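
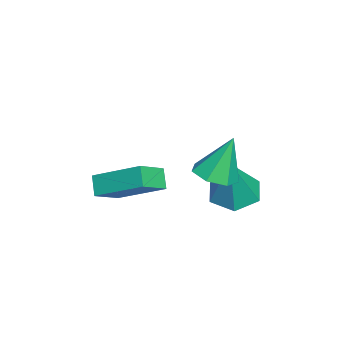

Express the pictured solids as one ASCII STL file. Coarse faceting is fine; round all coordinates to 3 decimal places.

solid 
facet normal -0.642 -0.214 0.736
outer loop
vertex -1.06 -4.812 -2.237
vertex -0.551 -3.13 -1.304
vertex -1.949 -4.21 -2.838
endloop
endfacet
facet normal -0.255 -0.845 -0.469
outer loop
vertex -1.409 -4.03 -3.456
vertex -1.06 -4.812 -2.237
vertex -1.949 -4.21 -2.838
endloop
endfacet
facet normal -0.643 -0.213 0.736
outer loop
vertex -1.949 -4.21 -2.838
vertex -0.551 -3.13 -1.304
vertex -1.439 -2.527 -1.905
endloop
endfacet
facet normal -0.722 0.490 -0.488
outer loop
vertex -1.439 -2.527 -1.905
vertex -1.409 -4.03 -3.456
vertex -1.949 -4.21 -2.838
endloop
endfacet
facet normal 0.722 -0.490 0.489
outer loop
vertex -1.06 -4.812 -2.237
vertex -0.011 -2.95 -1.922
vertex -0.551 -3.13 -1.304
endloop
endfacet
facet normal -0.257 -0.845 -0.469
outer loop
vertex -0.521 -4.633 -2.855
vertex -1.06 -4.812 -2.237
vertex -1.409 -4.03 -3.456
endloop
endfacet
facet normal 0.722 -0.490 0.488
outer loop
vertex -0.521 -4.633 -2.855
vertex -0.011 -2.95 -1.922
vertex -1.06 -4.812 -2.237
endloop
endfacet
facet normal 0.256 0.845 0.470
outer loop
vertex -0.551 -3.13 -1.304
vertex -0.011 -2.95 -1.922
vertex -1.439 -2.527 -1.905
endloop
endfacet
facet normal -0.722 0.489 -0.488
outer loop
vertex -0.9 -2.348 -2.523
vertex -1.409 -4.03 -3.456
vertex -1.439 -2.527 -1.905
endloop
endfacet
facet normal 0.256 0.846 0.468
outer loop
vertex -1.439 -2.527 -1.905
vertex -0.011 -2.95 -1.922
vertex -0.9 -2.348 -2.523
endloop
endfacet
facet normal 0.643 0.214 -0.736
outer loop
vertex -0.9 -2.348 -2.523
vertex -0.521 -4.633 -2.855
vertex -1.409 -4.03 -3.456
endloop
endfacet
facet normal 0.642 0.213 -0.736
outer loop
vertex -0.011 -2.95 -1.922
vertex -0.521 -4.633 -2.855
vertex -0.9 -2.348 -2.523
endloop
endfacet
facet normal -0.417 0.026 -0.909
outer loop
vertex -3.008 -0.383 -4.769
vertex -3.885 -0.494 -4.37
vertex -3.525 0.396 -4.51
endloop
endfacet
facet normal 0.839 0.543 0.041
outer loop
vertex -3.008 -0.383 -4.769
vertex -3.525 0.396 -4.51
vertex -3.015 -0.546 -2.47
endloop
endfacet
facet normal -0.417 0.026 -0.909
outer loop
vertex -3.525 0.396 -4.51
vertex -3.885 -0.494 -4.37
vertex -4.402 0.286 -4.111
endloop
endfacet
facet normal 0.069 0.912 0.404
outer loop
vertex -3.525 0.396 -4.51
vertex -4.402 0.286 -4.111
vertex -3.015 -0.546 -2.47
endloop
endfacet
facet normal -0.416 0.026 -0.909
outer loop
vertex -4.402 0.286 -4.111
vertex -3.885 -0.494 -4.37
vertex -4.763 -0.604 -3.971
endloop
endfacet
facet normal -0.615 0.360 0.702
outer loop
vertex -4.402 0.286 -4.111
vertex -4.763 -0.604 -3.971
vertex -3.015 -0.546 -2.47
endloop
endfacet
facet normal -0.416 0.025 -0.909
outer loop
vertex -4.763 -0.604 -3.971
vertex -3.885 -0.494 -4.37
vertex -4.246 -1.383 -4.229
endloop
endfacet
facet normal -0.528 -0.562 0.637
outer loop
vertex -4.763 -0.604 -3.971
vertex -4.246 -1.383 -4.229
vertex -3.015 -0.546 -2.47
endloop
endfacet
facet normal -0.417 0.025 -0.909
outer loop
vertex -4.246 -1.383 -4.229
vertex -3.885 -0.494 -4.37
vertex -3.369 -1.273 -4.628
endloop
endfacet
facet normal 0.241 -0.931 0.274
outer loop
vertex -4.246 -1.383 -4.229
vertex -3.369 -1.273 -4.628
vertex -3.015 -0.546 -2.47
endloop
endfacet
facet normal -0.417 0.025 -0.909
outer loop
vertex -3.369 -1.273 -4.628
vertex -3.885 -0.494 -4.37
vertex -3.008 -0.383 -4.769
endloop
endfacet
facet normal 0.925 -0.379 -0.024
outer loop
vertex -3.369 -1.273 -4.628
vertex -3.008 -0.383 -4.769
vertex -3.015 -0.546 -2.47
endloop
endfacet
facet normal 0.123 -0.323 -0.939
outer loop
vertex 0.721 -0.829 -0.99
vertex -0.056 -0.665 -1.148
vertex 0.589 -0.181 -1.23
endloop
endfacet
facet normal 0.847 0.327 0.418
outer loop
vertex 0.721 -0.829 -0.99
vertex 0.589 -0.181 -1.23
vertex -0.264 -0.115 0.448
endloop
endfacet
facet normal 0.123 -0.322 -0.939
outer loop
vertex 0.589 -0.181 -1.23
vertex -0.056 -0.665 -1.148
vertex -0.029 0.102 -1.408
endloop
endfacet
facet normal 0.374 0.914 0.154
outer loop
vertex 0.589 -0.181 -1.23
vertex -0.029 0.102 -1.408
vertex -0.264 -0.115 0.448
endloop
endfacet
facet normal 0.122 -0.322 -0.939
outer loop
vertex -0.029 0.102 -1.408
vertex -0.056 -0.665 -1.148
vertex -0.668 -0.192 -1.39
endloop
endfacet
facet normal -0.416 0.908 0.053
outer loop
vertex -0.029 0.102 -1.408
vertex -0.668 -0.192 -1.39
vertex -0.264 -0.115 0.448
endloop
endfacet
facet normal 0.122 -0.322 -0.939
outer loop
vertex -0.668 -0.192 -1.39
vertex -0.056 -0.665 -1.148
vertex -0.845 -0.842 -1.19
endloop
endfacet
facet normal -0.930 0.312 0.191
outer loop
vertex -0.668 -0.192 -1.39
vertex -0.845 -0.842 -1.19
vertex -0.264 -0.115 0.448
endloop
endfacet
facet normal 0.122 -0.323 -0.938
outer loop
vertex -0.845 -0.842 -1.19
vertex -0.056 -0.665 -1.148
vertex -0.429 -1.358 -0.958
endloop
endfacet
facet normal -0.780 -0.421 0.463
outer loop
vertex -0.845 -0.842 -1.19
vertex -0.429 -1.358 -0.958
vertex -0.264 -0.115 0.448
endloop
endfacet
facet normal 0.123 -0.323 -0.938
outer loop
vertex -0.429 -1.358 -0.958
vertex -0.056 -0.665 -1.148
vertex 0.268 -1.352 -0.869
endloop
endfacet
facet normal -0.079 -0.742 0.665
outer loop
vertex -0.429 -1.358 -0.958
vertex 0.268 -1.352 -0.869
vertex -0.264 -0.115 0.448
endloop
endfacet
facet normal 0.123 -0.323 -0.938
outer loop
vertex 0.268 -1.352 -0.869
vertex -0.056 -0.665 -1.148
vertex 0.721 -0.829 -0.99
endloop
endfacet
facet normal 0.645 -0.409 0.645
outer loop
vertex 0.268 -1.352 -0.869
vertex 0.721 -0.829 -0.99
vertex -0.264 -0.115 0.448
endloop
endfacet

endsolid


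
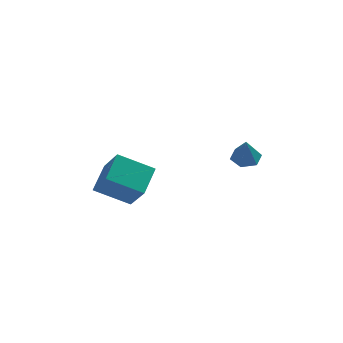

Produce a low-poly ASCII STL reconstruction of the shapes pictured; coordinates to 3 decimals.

solid 
facet normal -0.318 0.549 -0.773
outer loop
vertex -5.275 0.852 0.031
vertex -4.705 2.268 0.802
vertex -3.446 0.617 -0.887
endloop
endfacet
facet normal -0.333 -0.828 -0.451
outer loop
vertex -2.795 -0.508 0.698
vertex -5.275 0.852 0.031
vertex -3.446 0.617 -0.887
endloop
endfacet
facet normal -0.318 0.549 -0.773
outer loop
vertex -3.446 0.617 -0.887
vertex -4.705 2.268 0.802
vertex -2.876 2.033 -0.116
endloop
endfacet
facet normal 0.888 -0.115 -0.446
outer loop
vertex -2.876 2.033 -0.116
vertex -2.795 -0.508 0.698
vertex -3.446 0.617 -0.887
endloop
endfacet
facet normal -0.888 0.115 0.446
outer loop
vertex -5.275 0.852 0.031
vertex -4.054 1.143 2.387
vertex -4.705 2.268 0.802
endloop
endfacet
facet normal -0.333 -0.828 -0.451
outer loop
vertex -4.624 -0.273 1.616
vertex -5.275 0.852 0.031
vertex -2.795 -0.508 0.698
endloop
endfacet
facet normal -0.888 0.115 0.446
outer loop
vertex -4.624 -0.273 1.616
vertex -4.054 1.143 2.387
vertex -5.275 0.852 0.031
endloop
endfacet
facet normal 0.333 0.828 0.451
outer loop
vertex -4.705 2.268 0.802
vertex -4.054 1.143 2.387
vertex -2.876 2.033 -0.116
endloop
endfacet
facet normal 0.888 -0.115 -0.446
outer loop
vertex -2.225 0.908 1.469
vertex -2.795 -0.508 0.698
vertex -2.876 2.033 -0.116
endloop
endfacet
facet normal 0.333 0.828 0.451
outer loop
vertex -2.876 2.033 -0.116
vertex -4.054 1.143 2.387
vertex -2.225 0.908 1.469
endloop
endfacet
facet normal 0.318 -0.549 0.773
outer loop
vertex -2.225 0.908 1.469
vertex -4.624 -0.273 1.616
vertex -2.795 -0.508 0.698
endloop
endfacet
facet normal 0.318 -0.549 0.773
outer loop
vertex -4.054 1.143 2.387
vertex -4.624 -0.273 1.616
vertex -2.225 0.908 1.469
endloop
endfacet
facet normal 0.030 0.324 -0.946
outer loop
vertex 2.497 -1.061 2.957
vertex 2.022 -0.483 3.14
vertex 2.784 -0.387 3.197
endloop
endfacet
facet normal 0.831 -0.463 0.307
outer loop
vertex 2.497 -1.061 2.957
vertex 2.784 -0.387 3.197
vertex 1.978 -0.957 4.52
endloop
endfacet
facet normal 0.030 0.324 -0.945
outer loop
vertex 2.784 -0.387 3.197
vertex 2.022 -0.483 3.14
vertex 2.308 0.19 3.38
endloop
endfacet
facet normal 0.702 0.390 0.596
outer loop
vertex 2.784 -0.387 3.197
vertex 2.308 0.19 3.38
vertex 1.978 -0.957 4.52
endloop
endfacet
facet normal 0.030 0.324 -0.945
outer loop
vertex 2.308 0.19 3.38
vertex 2.022 -0.483 3.14
vertex 1.546 0.094 3.323
endloop
endfacet
facet normal -0.141 0.718 0.681
outer loop
vertex 2.308 0.19 3.38
vertex 1.546 0.094 3.323
vertex 1.978 -0.957 4.52
endloop
endfacet
facet normal 0.030 0.324 -0.945
outer loop
vertex 1.546 0.094 3.323
vertex 2.022 -0.483 3.14
vertex 1.26 -0.579 3.083
endloop
endfacet
facet normal -0.856 0.193 0.479
outer loop
vertex 1.546 0.094 3.323
vertex 1.26 -0.579 3.083
vertex 1.978 -0.957 4.52
endloop
endfacet
facet normal 0.030 0.324 -0.946
outer loop
vertex 1.26 -0.579 3.083
vertex 2.022 -0.483 3.14
vertex 1.735 -1.157 2.9
endloop
endfacet
facet normal -0.728 -0.659 0.191
outer loop
vertex 1.26 -0.579 3.083
vertex 1.735 -1.157 2.9
vertex 1.978 -0.957 4.52
endloop
endfacet
facet normal 0.030 0.324 -0.946
outer loop
vertex 1.735 -1.157 2.9
vertex 2.022 -0.483 3.14
vertex 2.497 -1.061 2.957
endloop
endfacet
facet normal 0.117 -0.988 0.104
outer loop
vertex 1.735 -1.157 2.9
vertex 2.497 -1.061 2.957
vertex 1.978 -0.957 4.52
endloop
endfacet

endsolid


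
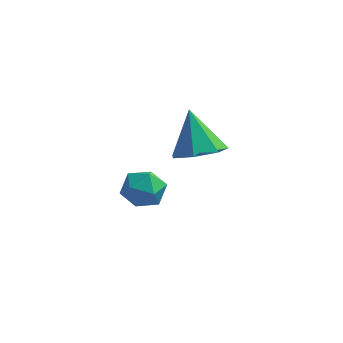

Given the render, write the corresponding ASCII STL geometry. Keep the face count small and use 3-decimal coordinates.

solid 
facet normal -0.120 0.972 -0.204
outer loop
vertex -1.906 -2.702 0.927
vertex -2.619 -2.753 1.103
vertex -2.123 -2.583 1.62
endloop
endfacet
facet normal 0.544 0.839 0.026
outer loop
vertex -1.906 -2.702 0.927
vertex -2.123 -2.583 1.62
vertex -1.514 -2.974 1.487
endloop
endfacet
facet normal 0.838 0.358 -0.412
outer loop
vertex -1.906 -2.702 0.927
vertex -1.514 -2.974 1.487
vertex -1.633 -3.385 0.888
endloop
endfacet
facet normal 0.356 0.195 -0.914
outer loop
vertex -1.906 -2.702 0.927
vertex -1.633 -3.385 0.888
vertex -2.316 -3.248 0.651
endloop
endfacet
facet normal -0.235 0.573 -0.785
outer loop
vertex -1.906 -2.702 0.927
vertex -2.316 -3.248 0.651
vertex -2.619 -2.753 1.103
endloop
endfacet
facet normal 0.497 0.545 0.675
outer loop
vertex -1.514 -2.974 1.487
vertex -2.123 -2.583 1.62
vertex -1.984 -3.192 2.009
endloop
endfacet
facet normal -0.575 0.760 0.302
outer loop
vertex -2.123 -2.583 1.62
vertex -2.619 -2.753 1.103
vertex -2.667 -3.055 1.772
endloop
endfacet
facet normal -0.762 0.116 -0.637
outer loop
vertex -2.619 -2.753 1.103
vertex -2.316 -3.248 0.651
vertex -2.786 -3.466 1.173
endloop
endfacet
facet normal 0.194 -0.496 -0.846
outer loop
vertex -2.316 -3.248 0.651
vertex -1.633 -3.385 0.888
vertex -2.177 -3.857 1.04
endloop
endfacet
facet normal 0.972 -0.231 -0.035
outer loop
vertex -1.633 -3.385 0.888
vertex -1.514 -2.974 1.487
vertex -1.681 -3.687 1.557
endloop
endfacet
facet normal -0.356 -0.195 0.914
outer loop
vertex -2.394 -3.738 1.733
vertex -1.984 -3.192 2.009
vertex -2.667 -3.055 1.772
endloop
endfacet
facet normal -0.838 -0.358 0.412
outer loop
vertex -2.394 -3.738 1.733
vertex -2.667 -3.055 1.772
vertex -2.786 -3.466 1.173
endloop
endfacet
facet normal -0.544 -0.839 -0.026
outer loop
vertex -2.394 -3.738 1.733
vertex -2.786 -3.466 1.173
vertex -2.177 -3.857 1.04
endloop
endfacet
facet normal 0.120 -0.972 0.204
outer loop
vertex -2.394 -3.738 1.733
vertex -2.177 -3.857 1.04
vertex -1.681 -3.687 1.557
endloop
endfacet
facet normal 0.235 -0.573 0.785
outer loop
vertex -2.394 -3.738 1.733
vertex -1.681 -3.687 1.557
vertex -1.984 -3.192 2.009
endloop
endfacet
facet normal -0.194 0.496 0.846
outer loop
vertex -2.667 -3.055 1.772
vertex -1.984 -3.192 2.009
vertex -2.123 -2.583 1.62
endloop
endfacet
facet normal -0.972 0.231 0.035
outer loop
vertex -2.786 -3.466 1.173
vertex -2.667 -3.055 1.772
vertex -2.619 -2.753 1.103
endloop
endfacet
facet normal -0.497 -0.545 -0.675
outer loop
vertex -2.177 -3.857 1.04
vertex -2.786 -3.466 1.173
vertex -2.316 -3.248 0.651
endloop
endfacet
facet normal 0.575 -0.760 -0.302
outer loop
vertex -1.681 -3.687 1.557
vertex -2.177 -3.857 1.04
vertex -1.633 -3.385 0.888
endloop
endfacet
facet normal 0.762 -0.116 0.637
outer loop
vertex -1.984 -3.192 2.009
vertex -1.681 -3.687 1.557
vertex -1.514 -2.974 1.487
endloop
endfacet
facet normal 0.318 -0.402 -0.859
outer loop
vertex -0.683 0.646 0.669
vertex -1.508 0.288 0.531
vertex -1.19 1.1 0.269
endloop
endfacet
facet normal 0.484 0.817 0.314
outer loop
vertex -0.683 0.646 0.669
vertex -1.19 1.1 0.269
vertex -2.032 0.952 1.949
endloop
endfacet
facet normal 0.317 -0.401 -0.859
outer loop
vertex -1.19 1.1 0.269
vertex -1.508 0.288 0.531
vertex -1.937 0.942 0.067
endloop
endfacet
facet normal -0.203 0.979 -0.015
outer loop
vertex -1.19 1.1 0.269
vertex -1.937 0.942 0.067
vertex -2.032 0.952 1.949
endloop
endfacet
facet normal 0.317 -0.402 -0.859
outer loop
vertex -1.937 0.942 0.067
vertex -1.508 0.288 0.531
vertex -2.361 0.293 0.214
endloop
endfacet
facet normal -0.841 0.539 -0.045
outer loop
vertex -1.937 0.942 0.067
vertex -2.361 0.293 0.214
vertex -2.032 0.952 1.949
endloop
endfacet
facet normal 0.317 -0.403 -0.859
outer loop
vertex -2.361 0.293 0.214
vertex -1.508 0.288 0.531
vertex -2.142 -0.36 0.601
endloop
endfacet
facet normal -0.953 -0.174 0.247
outer loop
vertex -2.361 0.293 0.214
vertex -2.142 -0.36 0.601
vertex -2.032 0.952 1.949
endloop
endfacet
facet normal 0.317 -0.403 -0.859
outer loop
vertex -2.142 -0.36 0.601
vertex -1.508 0.288 0.531
vertex -1.446 -0.525 0.935
endloop
endfacet
facet normal -0.454 -0.620 0.640
outer loop
vertex -2.142 -0.36 0.601
vertex -1.446 -0.525 0.935
vertex -2.032 0.952 1.949
endloop
endfacet
facet normal 0.319 -0.402 -0.858
outer loop
vertex -1.446 -0.525 0.935
vertex -1.508 0.288 0.531
vertex -0.797 -0.077 0.966
endloop
endfacet
facet normal 0.281 -0.465 0.840
outer loop
vertex -1.446 -0.525 0.935
vertex -0.797 -0.077 0.966
vertex -2.032 0.952 1.949
endloop
endfacet
facet normal 0.318 -0.403 -0.858
outer loop
vertex -0.797 -0.077 0.966
vertex -1.508 0.288 0.531
vertex -0.683 0.646 0.669
endloop
endfacet
facet normal 0.698 0.175 0.694
outer loop
vertex -0.797 -0.077 0.966
vertex -0.683 0.646 0.669
vertex -2.032 0.952 1.949
endloop
endfacet

endsolid


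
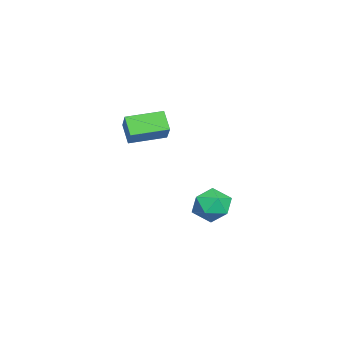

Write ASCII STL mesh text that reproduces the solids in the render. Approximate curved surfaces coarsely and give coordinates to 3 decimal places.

solid 
facet normal -0.817 -0.284 0.502
outer loop
vertex -2.914 0.53 -3.535
vertex -2.403 -0.609 -3.348
vertex -2.209 0.315 -2.51
endloop
endfacet
facet normal -0.706 0.417 0.573
outer loop
vertex -2.914 0.53 -3.535
vertex -2.209 0.315 -2.51
vertex -2.086 1.398 -3.146
endloop
endfacet
facet normal -0.703 0.707 -0.080
outer loop
vertex -2.914 0.53 -3.535
vertex -2.086 1.398 -3.146
vertex -2.202 1.143 -4.377
endloop
endfacet
facet normal -0.812 0.184 -0.553
outer loop
vertex -2.914 0.53 -3.535
vertex -2.202 1.143 -4.377
vertex -2.398 -0.097 -4.501
endloop
endfacet
facet normal -0.883 -0.428 -0.194
outer loop
vertex -2.914 0.53 -3.535
vertex -2.398 -0.097 -4.501
vertex -2.403 -0.609 -3.348
endloop
endfacet
facet normal -0.058 0.510 0.858
outer loop
vertex -2.086 1.398 -3.146
vertex -2.209 0.315 -2.51
vertex -1.062 0.797 -2.719
endloop
endfacet
facet normal -0.237 -0.625 0.744
outer loop
vertex -2.209 0.315 -2.51
vertex -2.403 -0.609 -3.348
vertex -1.258 -0.443 -2.843
endloop
endfacet
facet normal -0.344 -0.858 -0.382
outer loop
vertex -2.403 -0.609 -3.348
vertex -2.398 -0.097 -4.501
vertex -1.374 -0.698 -4.074
endloop
endfacet
facet normal -0.231 0.133 -0.964
outer loop
vertex -2.398 -0.097 -4.501
vertex -2.202 1.143 -4.377
vertex -1.251 0.385 -4.71
endloop
endfacet
facet normal -0.055 0.979 -0.198
outer loop
vertex -2.202 1.143 -4.377
vertex -2.086 1.398 -3.146
vertex -1.057 1.309 -3.872
endloop
endfacet
facet normal 0.812 -0.184 0.553
outer loop
vertex -0.546 0.17 -3.685
vertex -1.062 0.797 -2.719
vertex -1.258 -0.443 -2.843
endloop
endfacet
facet normal 0.703 -0.707 0.080
outer loop
vertex -0.546 0.17 -3.685
vertex -1.258 -0.443 -2.843
vertex -1.374 -0.698 -4.074
endloop
endfacet
facet normal 0.706 -0.417 -0.573
outer loop
vertex -0.546 0.17 -3.685
vertex -1.374 -0.698 -4.074
vertex -1.251 0.385 -4.71
endloop
endfacet
facet normal 0.817 0.284 -0.502
outer loop
vertex -0.546 0.17 -3.685
vertex -1.251 0.385 -4.71
vertex -1.057 1.309 -3.872
endloop
endfacet
facet normal 0.883 0.428 0.194
outer loop
vertex -0.546 0.17 -3.685
vertex -1.057 1.309 -3.872
vertex -1.062 0.797 -2.719
endloop
endfacet
facet normal 0.231 -0.133 0.964
outer loop
vertex -1.258 -0.443 -2.843
vertex -1.062 0.797 -2.719
vertex -2.209 0.315 -2.51
endloop
endfacet
facet normal 0.055 -0.979 0.198
outer loop
vertex -1.374 -0.698 -4.074
vertex -1.258 -0.443 -2.843
vertex -2.403 -0.609 -3.348
endloop
endfacet
facet normal 0.058 -0.510 -0.858
outer loop
vertex -1.251 0.385 -4.71
vertex -1.374 -0.698 -4.074
vertex -2.398 -0.097 -4.501
endloop
endfacet
facet normal 0.237 0.625 -0.744
outer loop
vertex -1.057 1.309 -3.872
vertex -1.251 0.385 -4.71
vertex -2.202 1.143 -4.377
endloop
endfacet
facet normal 0.344 0.858 0.382
outer loop
vertex -1.062 0.797 -2.719
vertex -1.057 1.309 -3.872
vertex -2.086 1.398 -3.146
endloop
endfacet
facet normal -0.717 -0.228 -0.659
outer loop
vertex 0.299 -4.163 2.963
vertex -0.533 -2.227 3.199
vertex 1.077 -3.706 1.959
endloop
endfacet
facet normal 0.392 -0.913 -0.112
outer loop
vertex 2.253 -3.333 3.041
vertex 0.299 -4.163 2.963
vertex 1.077 -3.706 1.959
endloop
endfacet
facet normal -0.716 -0.227 -0.660
outer loop
vertex 1.077 -3.706 1.959
vertex -0.533 -2.227 3.199
vertex 0.246 -1.77 2.196
endloop
endfacet
facet normal 0.577 0.339 -0.744
outer loop
vertex 0.246 -1.77 2.196
vertex 2.253 -3.333 3.041
vertex 1.077 -3.706 1.959
endloop
endfacet
facet normal -0.577 -0.338 0.744
outer loop
vertex 0.299 -4.163 2.963
vertex 0.643 -1.854 4.281
vertex -0.533 -2.227 3.199
endloop
endfacet
facet normal 0.392 -0.913 -0.111
outer loop
vertex 1.474 -3.79 4.044
vertex 0.299 -4.163 2.963
vertex 2.253 -3.333 3.041
endloop
endfacet
facet normal -0.577 -0.339 0.744
outer loop
vertex 1.474 -3.79 4.044
vertex 0.643 -1.854 4.281
vertex 0.299 -4.163 2.963
endloop
endfacet
facet normal -0.392 0.913 0.111
outer loop
vertex -0.533 -2.227 3.199
vertex 0.643 -1.854 4.281
vertex 0.246 -1.77 2.196
endloop
endfacet
facet normal 0.577 0.338 -0.744
outer loop
vertex 1.421 -1.397 3.277
vertex 2.253 -3.333 3.041
vertex 0.246 -1.77 2.196
endloop
endfacet
facet normal -0.392 0.913 0.112
outer loop
vertex 0.246 -1.77 2.196
vertex 0.643 -1.854 4.281
vertex 1.421 -1.397 3.277
endloop
endfacet
facet normal 0.716 0.227 0.660
outer loop
vertex 1.421 -1.397 3.277
vertex 1.474 -3.79 4.044
vertex 2.253 -3.333 3.041
endloop
endfacet
facet normal 0.717 0.227 0.659
outer loop
vertex 0.643 -1.854 4.281
vertex 1.474 -3.79 4.044
vertex 1.421 -1.397 3.277
endloop
endfacet

endsolid


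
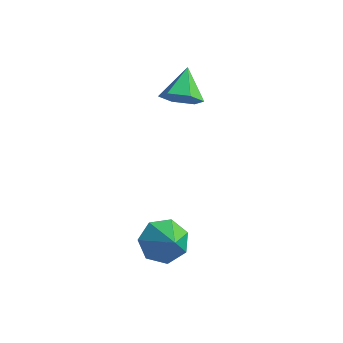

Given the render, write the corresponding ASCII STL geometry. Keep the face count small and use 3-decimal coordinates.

solid 
facet normal 0.351 -0.695 -0.628
outer loop
vertex -0.293 2.77 1.415
vertex -0.899 2.982 0.842
vertex -0.137 3.379 0.828
endloop
endfacet
facet normal 0.666 0.423 0.615
outer loop
vertex -0.293 2.77 1.415
vertex -0.137 3.379 0.828
vertex -1.421 4.018 1.778
endloop
endfacet
facet normal 0.351 -0.695 -0.627
outer loop
vertex -0.137 3.379 0.828
vertex -0.899 2.982 0.842
vertex -0.743 3.59 0.255
endloop
endfacet
facet normal 0.395 0.915 -0.081
outer loop
vertex -0.137 3.379 0.828
vertex -0.743 3.59 0.255
vertex -1.421 4.018 1.778
endloop
endfacet
facet normal 0.349 -0.696 -0.628
outer loop
vertex -0.743 3.59 0.255
vertex -0.899 2.982 0.842
vertex -1.506 3.194 0.27
endloop
endfacet
facet normal -0.425 0.804 -0.415
outer loop
vertex -0.743 3.59 0.255
vertex -1.506 3.194 0.27
vertex -1.421 4.018 1.778
endloop
endfacet
facet normal 0.349 -0.695 -0.628
outer loop
vertex -1.506 3.194 0.27
vertex -0.899 2.982 0.842
vertex -1.662 2.585 0.857
endloop
endfacet
facet normal -0.979 0.199 -0.054
outer loop
vertex -1.506 3.194 0.27
vertex -1.662 2.585 0.857
vertex -1.421 4.018 1.778
endloop
endfacet
facet normal 0.349 -0.695 -0.628
outer loop
vertex -1.662 2.585 0.857
vertex -0.899 2.982 0.842
vertex -1.056 2.373 1.429
endloop
endfacet
facet normal -0.708 -0.293 0.642
outer loop
vertex -1.662 2.585 0.857
vertex -1.056 2.373 1.429
vertex -1.421 4.018 1.778
endloop
endfacet
facet normal 0.350 -0.695 -0.628
outer loop
vertex -1.056 2.373 1.429
vertex -0.899 2.982 0.842
vertex -0.293 2.77 1.415
endloop
endfacet
facet normal 0.113 -0.182 0.977
outer loop
vertex -1.056 2.373 1.429
vertex -0.293 2.77 1.415
vertex -1.421 4.018 1.778
endloop
endfacet
facet normal -0.698 0.385 -0.604
outer loop
vertex 2.123 -1.515 -3.94
vertex 1.659 -1.16 -3.178
vertex 2.345 -0.746 -3.707
endloop
endfacet
facet normal 0.936 -0.179 -0.302
outer loop
vertex 2.123 -1.515 -3.94
vertex 2.345 -0.746 -3.707
vertex 2.601 -1.68 -2.362
endloop
endfacet
facet normal -0.698 0.386 -0.603
outer loop
vertex 2.345 -0.746 -3.707
vertex 1.659 -1.16 -3.178
vertex 2.051 -0.29 -3.075
endloop
endfacet
facet normal 0.901 0.417 0.118
outer loop
vertex 2.345 -0.746 -3.707
vertex 2.051 -0.29 -3.075
vertex 2.601 -1.68 -2.362
endloop
endfacet
facet normal -0.698 0.386 -0.604
outer loop
vertex 2.051 -0.29 -3.075
vertex 1.659 -1.16 -3.178
vertex 1.462 -0.488 -2.521
endloop
endfacet
facet normal 0.471 0.543 0.695
outer loop
vertex 2.051 -0.29 -3.075
vertex 1.462 -0.488 -2.521
vertex 2.601 -1.68 -2.362
endloop
endfacet
facet normal -0.698 0.386 -0.604
outer loop
vertex 1.462 -0.488 -2.521
vertex 1.659 -1.16 -3.178
vertex 1.021 -1.192 -2.461
endloop
endfacet
facet normal -0.030 0.104 0.994
outer loop
vertex 1.462 -0.488 -2.521
vertex 1.021 -1.192 -2.461
vertex 2.601 -1.68 -2.362
endloop
endfacet
facet normal -0.698 0.385 -0.604
outer loop
vertex 1.021 -1.192 -2.461
vertex 1.659 -1.16 -3.178
vertex 1.061 -1.872 -2.941
endloop
endfacet
facet normal -0.226 -0.571 0.790
outer loop
vertex 1.021 -1.192 -2.461
vertex 1.061 -1.872 -2.941
vertex 2.601 -1.68 -2.362
endloop
endfacet
facet normal -0.698 0.385 -0.604
outer loop
vertex 1.061 -1.872 -2.941
vertex 1.659 -1.16 -3.178
vertex 1.551 -2.016 -3.599
endloop
endfacet
facet normal 0.032 -0.971 0.236
outer loop
vertex 1.061 -1.872 -2.941
vertex 1.551 -2.016 -3.599
vertex 2.601 -1.68 -2.362
endloop
endfacet
facet normal -0.698 0.385 -0.604
outer loop
vertex 1.551 -2.016 -3.599
vertex 1.659 -1.16 -3.178
vertex 2.123 -1.515 -3.94
endloop
endfacet
facet normal 0.549 -0.797 -0.250
outer loop
vertex 1.551 -2.016 -3.599
vertex 2.123 -1.515 -3.94
vertex 2.601 -1.68 -2.362
endloop
endfacet

endsolid


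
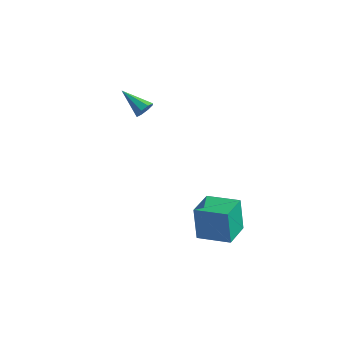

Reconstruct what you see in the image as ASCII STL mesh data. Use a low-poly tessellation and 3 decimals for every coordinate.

solid 
facet normal -0.967 -0.220 -0.128
outer loop
vertex 2.428 -1.212 -0.637
vertex 2.113 0.249 -0.763
vertex 2.681 -1.309 -2.386
endloop
endfacet
facet normal 0.210 -0.974 0.084
outer loop
vertex 4.267 -0.949 -2.177
vertex 2.428 -1.212 -0.637
vertex 2.681 -1.309 -2.386
endloop
endfacet
facet normal -0.967 -0.220 -0.128
outer loop
vertex 2.681 -1.309 -2.386
vertex 2.113 0.249 -0.763
vertex 2.366 0.152 -2.512
endloop
endfacet
facet normal 0.143 -0.054 -0.988
outer loop
vertex 2.366 0.152 -2.512
vertex 4.267 -0.949 -2.177
vertex 2.681 -1.309 -2.386
endloop
endfacet
facet normal -0.143 0.054 0.988
outer loop
vertex 2.428 -1.212 -0.637
vertex 3.699 0.609 -0.554
vertex 2.113 0.249 -0.763
endloop
endfacet
facet normal 0.210 -0.974 0.084
outer loop
vertex 4.014 -0.852 -0.428
vertex 2.428 -1.212 -0.637
vertex 4.267 -0.949 -2.177
endloop
endfacet
facet normal -0.143 0.054 0.988
outer loop
vertex 4.014 -0.852 -0.428
vertex 3.699 0.609 -0.554
vertex 2.428 -1.212 -0.637
endloop
endfacet
facet normal -0.210 0.974 -0.084
outer loop
vertex 2.113 0.249 -0.763
vertex 3.699 0.609 -0.554
vertex 2.366 0.152 -2.512
endloop
endfacet
facet normal 0.143 -0.054 -0.988
outer loop
vertex 3.952 0.512 -2.303
vertex 4.267 -0.949 -2.177
vertex 2.366 0.152 -2.512
endloop
endfacet
facet normal -0.210 0.974 -0.084
outer loop
vertex 2.366 0.152 -2.512
vertex 3.699 0.609 -0.554
vertex 3.952 0.512 -2.303
endloop
endfacet
facet normal 0.967 0.220 0.128
outer loop
vertex 3.952 0.512 -2.303
vertex 4.014 -0.852 -0.428
vertex 4.267 -0.949 -2.177
endloop
endfacet
facet normal 0.967 0.220 0.128
outer loop
vertex 3.699 0.609 -0.554
vertex 4.014 -0.852 -0.428
vertex 3.952 0.512 -2.303
endloop
endfacet
facet normal 0.867 -0.023 -0.497
outer loop
vertex -1.695 0.99 3.337
vertex -1.958 1.083 2.874
vertex -1.732 1.394 3.254
endloop
endfacet
facet normal 0.201 0.215 0.956
outer loop
vertex -1.695 0.99 3.337
vertex -1.732 1.394 3.254
vertex -3.302 1.117 3.646
endloop
endfacet
facet normal 0.867 -0.021 -0.498
outer loop
vertex -1.732 1.394 3.254
vertex -1.958 1.083 2.874
vertex -1.902 1.615 2.949
endloop
endfacet
facet normal 0.003 0.811 0.586
outer loop
vertex -1.732 1.394 3.254
vertex -1.902 1.615 2.949
vertex -3.302 1.117 3.646
endloop
endfacet
facet normal 0.868 -0.021 -0.497
outer loop
vertex -1.902 1.615 2.949
vertex -1.958 1.083 2.874
vertex -2.104 1.524 2.6
endloop
endfacet
facet normal -0.352 0.935 -0.040
outer loop
vertex -1.902 1.615 2.949
vertex -2.104 1.524 2.6
vertex -3.302 1.117 3.646
endloop
endfacet
facet normal 0.867 -0.022 -0.498
outer loop
vertex -2.104 1.524 2.6
vertex -1.958 1.083 2.874
vertex -2.221 1.175 2.412
endloop
endfacet
facet normal -0.656 0.516 -0.550
outer loop
vertex -2.104 1.524 2.6
vertex -2.221 1.175 2.412
vertex -3.302 1.117 3.646
endloop
endfacet
facet normal 0.867 -0.023 -0.498
outer loop
vertex -2.221 1.175 2.412
vertex -1.958 1.083 2.874
vertex -2.184 0.772 2.495
endloop
endfacet
facet normal -0.732 -0.201 -0.651
outer loop
vertex -2.221 1.175 2.412
vertex -2.184 0.772 2.495
vertex -3.302 1.117 3.646
endloop
endfacet
facet normal 0.866 -0.022 -0.499
outer loop
vertex -2.184 0.772 2.495
vertex -1.958 1.083 2.874
vertex -2.014 0.551 2.8
endloop
endfacet
facet normal -0.534 -0.798 -0.280
outer loop
vertex -2.184 0.772 2.495
vertex -2.014 0.551 2.8
vertex -3.302 1.117 3.646
endloop
endfacet
facet normal 0.868 -0.022 -0.497
outer loop
vertex -2.014 0.551 2.8
vertex -1.958 1.083 2.874
vertex -1.812 0.641 3.149
endloop
endfacet
facet normal -0.180 -0.922 0.342
outer loop
vertex -2.014 0.551 2.8
vertex -1.812 0.641 3.149
vertex -3.302 1.117 3.646
endloop
endfacet
facet normal 0.867 -0.023 -0.497
outer loop
vertex -1.812 0.641 3.149
vertex -1.958 1.083 2.874
vertex -1.695 0.99 3.337
endloop
endfacet
facet normal 0.125 -0.503 0.855
outer loop
vertex -1.812 0.641 3.149
vertex -1.695 0.99 3.337
vertex -3.302 1.117 3.646
endloop
endfacet

endsolid


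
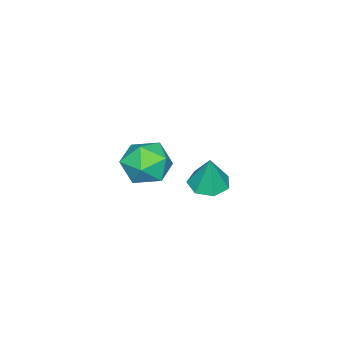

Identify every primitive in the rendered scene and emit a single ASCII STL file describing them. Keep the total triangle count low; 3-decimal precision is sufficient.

solid 
facet normal -0.217 0.352 0.911
outer loop
vertex -0.287 -1.398 0.811
vertex -1.189 -2.272 0.934
vertex -0.011 -2.523 1.311
endloop
endfacet
facet normal 0.474 0.452 0.755
outer loop
vertex -0.287 -1.398 0.811
vertex -0.011 -2.523 1.311
vertex 0.783 -1.986 0.491
endloop
endfacet
facet normal 0.512 0.844 0.161
outer loop
vertex -0.287 -1.398 0.811
vertex 0.783 -1.986 0.491
vertex 0.097 -1.401 -0.391
endloop
endfacet
facet normal -0.155 0.987 -0.052
outer loop
vertex -0.287 -1.398 0.811
vertex 0.097 -1.401 -0.391
vertex -1.122 -1.578 -0.117
endloop
endfacet
facet normal -0.605 0.682 0.412
outer loop
vertex -0.287 -1.398 0.811
vertex -1.122 -1.578 -0.117
vertex -1.189 -2.272 0.934
endloop
endfacet
facet normal 0.764 -0.186 0.618
outer loop
vertex 0.783 -1.986 0.491
vertex -0.011 -2.523 1.311
vertex 0.542 -3.222 0.417
endloop
endfacet
facet normal -0.352 -0.347 0.869
outer loop
vertex -0.011 -2.523 1.311
vertex -1.189 -2.272 0.934
vertex -0.677 -3.399 0.691
endloop
endfacet
facet normal -0.980 0.187 0.061
outer loop
vertex -1.189 -2.272 0.934
vertex -1.122 -1.578 -0.117
vertex -1.363 -2.814 -0.191
endloop
endfacet
facet normal -0.253 0.680 -0.688
outer loop
vertex -1.122 -1.578 -0.117
vertex 0.097 -1.401 -0.391
vertex -0.569 -2.277 -1.011
endloop
endfacet
facet normal 0.825 0.449 -0.344
outer loop
vertex 0.097 -1.401 -0.391
vertex 0.783 -1.986 0.491
vertex 0.609 -2.528 -0.634
endloop
endfacet
facet normal 0.155 -0.987 0.052
outer loop
vertex -0.293 -3.402 -0.511
vertex 0.542 -3.222 0.417
vertex -0.677 -3.399 0.691
endloop
endfacet
facet normal -0.512 -0.844 -0.161
outer loop
vertex -0.293 -3.402 -0.511
vertex -0.677 -3.399 0.691
vertex -1.363 -2.814 -0.191
endloop
endfacet
facet normal -0.474 -0.452 -0.755
outer loop
vertex -0.293 -3.402 -0.511
vertex -1.363 -2.814 -0.191
vertex -0.569 -2.277 -1.011
endloop
endfacet
facet normal 0.217 -0.352 -0.911
outer loop
vertex -0.293 -3.402 -0.511
vertex -0.569 -2.277 -1.011
vertex 0.609 -2.528 -0.634
endloop
endfacet
facet normal 0.605 -0.682 -0.412
outer loop
vertex -0.293 -3.402 -0.511
vertex 0.609 -2.528 -0.634
vertex 0.542 -3.222 0.417
endloop
endfacet
facet normal 0.253 -0.680 0.688
outer loop
vertex -0.677 -3.399 0.691
vertex 0.542 -3.222 0.417
vertex -0.011 -2.523 1.311
endloop
endfacet
facet normal -0.825 -0.449 0.344
outer loop
vertex -1.363 -2.814 -0.191
vertex -0.677 -3.399 0.691
vertex -1.189 -2.272 0.934
endloop
endfacet
facet normal -0.764 0.186 -0.618
outer loop
vertex -0.569 -2.277 -1.011
vertex -1.363 -2.814 -0.191
vertex -1.122 -1.578 -0.117
endloop
endfacet
facet normal 0.352 0.347 -0.869
outer loop
vertex 0.609 -2.528 -0.634
vertex -0.569 -2.277 -1.011
vertex 0.097 -1.401 -0.391
endloop
endfacet
facet normal 0.980 -0.187 -0.061
outer loop
vertex 0.542 -3.222 0.417
vertex 0.609 -2.528 -0.634
vertex 0.783 -1.986 0.491
endloop
endfacet
facet normal -0.188 -0.140 -0.972
outer loop
vertex 3.538 1.852 3.017
vertex 3.084 2.594 2.998
vertex 3.933 2.473 2.851
endloop
endfacet
facet normal 0.831 -0.437 0.343
outer loop
vertex 3.538 1.852 3.017
vertex 3.933 2.473 2.851
vertex 3.396 2.826 4.602
endloop
endfacet
facet normal -0.188 -0.141 -0.972
outer loop
vertex 3.933 2.473 2.851
vertex 3.084 2.594 2.998
vertex 3.689 3.185 2.795
endloop
endfacet
facet normal 0.919 0.332 0.215
outer loop
vertex 3.933 2.473 2.851
vertex 3.689 3.185 2.795
vertex 3.396 2.826 4.602
endloop
endfacet
facet normal -0.188 -0.141 -0.972
outer loop
vertex 3.689 3.185 2.795
vertex 3.084 2.594 2.998
vertex 2.989 3.452 2.892
endloop
endfacet
facet normal 0.375 0.896 0.239
outer loop
vertex 3.689 3.185 2.795
vertex 2.989 3.452 2.892
vertex 3.396 2.826 4.602
endloop
endfacet
facet normal -0.190 -0.141 -0.972
outer loop
vertex 2.989 3.452 2.892
vertex 3.084 2.594 2.998
vertex 2.361 3.073 3.07
endloop
endfacet
facet normal -0.389 0.831 0.397
outer loop
vertex 2.989 3.452 2.892
vertex 2.361 3.073 3.07
vertex 3.396 2.826 4.602
endloop
endfacet
facet normal -0.190 -0.140 -0.972
outer loop
vertex 2.361 3.073 3.07
vertex 3.084 2.594 2.998
vertex 2.277 2.333 3.193
endloop
endfacet
facet normal -0.800 0.186 0.570
outer loop
vertex 2.361 3.073 3.07
vertex 2.277 2.333 3.193
vertex 3.396 2.826 4.602
endloop
endfacet
facet normal -0.189 -0.141 -0.972
outer loop
vertex 2.277 2.333 3.193
vertex 3.084 2.594 2.998
vertex 2.801 1.789 3.17
endloop
endfacet
facet normal -0.547 -0.553 0.628
outer loop
vertex 2.277 2.333 3.193
vertex 2.801 1.789 3.17
vertex 3.396 2.826 4.602
endloop
endfacet
facet normal -0.190 -0.141 -0.972
outer loop
vertex 2.801 1.789 3.17
vertex 3.084 2.594 2.998
vertex 3.538 1.852 3.017
endloop
endfacet
facet normal 0.180 -0.831 0.527
outer loop
vertex 2.801 1.789 3.17
vertex 3.538 1.852 3.017
vertex 3.396 2.826 4.602
endloop
endfacet

endsolid


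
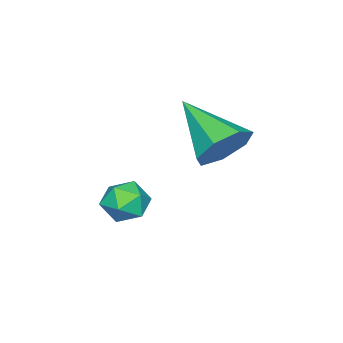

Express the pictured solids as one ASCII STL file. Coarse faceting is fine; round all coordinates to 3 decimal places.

solid 
facet normal 0.282 0.821 -0.497
outer loop
vertex -0.917 3.235 2.216
vertex -1.215 3.703 2.82
vertex -0.46 3.394 2.738
endloop
endfacet
facet normal 0.554 -0.797 -0.242
outer loop
vertex -0.917 3.235 2.216
vertex -0.46 3.394 2.738
vertex -1.725 2.217 3.72
endloop
endfacet
facet normal 0.282 0.821 -0.496
outer loop
vertex -0.46 3.394 2.738
vertex -1.215 3.703 2.82
vertex -0.571 3.785 3.322
endloop
endfacet
facet normal 0.770 -0.453 0.449
outer loop
vertex -0.46 3.394 2.738
vertex -0.571 3.785 3.322
vertex -1.725 2.217 3.72
endloop
endfacet
facet normal 0.283 0.821 -0.497
outer loop
vertex -0.571 3.785 3.322
vertex -1.215 3.703 2.82
vertex -1.167 4.115 3.528
endloop
endfacet
facet normal 0.326 -0.000 0.945
outer loop
vertex -0.571 3.785 3.322
vertex -1.167 4.115 3.528
vertex -1.725 2.217 3.72
endloop
endfacet
facet normal 0.282 0.821 -0.497
outer loop
vertex -1.167 4.115 3.528
vertex -1.215 3.703 2.82
vertex -1.799 4.134 3.201
endloop
endfacet
facet normal -0.443 0.218 0.869
outer loop
vertex -1.167 4.115 3.528
vertex -1.799 4.134 3.201
vertex -1.725 2.217 3.72
endloop
endfacet
facet normal 0.282 0.821 -0.497
outer loop
vertex -1.799 4.134 3.201
vertex -1.215 3.703 2.82
vertex -1.991 3.829 2.588
endloop
endfacet
facet normal -0.959 0.039 0.281
outer loop
vertex -1.799 4.134 3.201
vertex -1.991 3.829 2.588
vertex -1.725 2.217 3.72
endloop
endfacet
facet normal 0.282 0.821 -0.497
outer loop
vertex -1.991 3.829 2.588
vertex -1.215 3.703 2.82
vertex -1.598 3.429 2.15
endloop
endfacet
facet normal -0.833 -0.403 -0.379
outer loop
vertex -1.991 3.829 2.588
vertex -1.598 3.429 2.15
vertex -1.725 2.217 3.72
endloop
endfacet
facet normal 0.282 0.821 -0.497
outer loop
vertex -1.598 3.429 2.15
vertex -1.215 3.703 2.82
vertex -0.917 3.235 2.216
endloop
endfacet
facet normal -0.161 -0.775 -0.611
outer loop
vertex -1.598 3.429 2.15
vertex -0.917 3.235 2.216
vertex -1.725 2.217 3.72
endloop
endfacet
facet normal -0.062 0.208 0.976
outer loop
vertex 1.369 3.034 2.384
vertex 0.924 2.577 2.453
vertex 1.545 2.433 2.523
endloop
endfacet
facet normal 0.592 0.342 0.729
outer loop
vertex 1.369 3.034 2.384
vertex 1.545 2.433 2.523
vertex 1.878 2.773 2.093
endloop
endfacet
facet normal 0.535 0.820 0.201
outer loop
vertex 1.369 3.034 2.384
vertex 1.878 2.773 2.093
vertex 1.462 3.127 1.756
endloop
endfacet
facet normal -0.157 0.980 0.122
outer loop
vertex 1.369 3.034 2.384
vertex 1.462 3.127 1.756
vertex 0.873 3.005 1.978
endloop
endfacet
facet normal -0.526 0.603 0.600
outer loop
vertex 1.369 3.034 2.384
vertex 0.873 3.005 1.978
vertex 0.924 2.577 2.453
endloop
endfacet
facet normal 0.852 -0.262 0.453
outer loop
vertex 1.878 2.773 2.093
vertex 1.545 2.433 2.523
vertex 1.747 2.155 1.982
endloop
endfacet
facet normal -0.207 -0.479 0.853
outer loop
vertex 1.545 2.433 2.523
vertex 0.924 2.577 2.453
vertex 1.158 2.033 2.204
endloop
endfacet
facet normal -0.956 0.159 0.246
outer loop
vertex 0.924 2.577 2.453
vertex 0.873 3.005 1.978
vertex 0.742 2.387 1.867
endloop
endfacet
facet normal -0.359 0.769 -0.529
outer loop
vertex 0.873 3.005 1.978
vertex 1.462 3.127 1.756
vertex 1.075 2.727 1.437
endloop
endfacet
facet normal 0.760 0.511 -0.402
outer loop
vertex 1.462 3.127 1.756
vertex 1.878 2.773 2.093
vertex 1.696 2.583 1.507
endloop
endfacet
facet normal 0.157 -0.980 -0.122
outer loop
vertex 1.251 2.126 1.576
vertex 1.747 2.155 1.982
vertex 1.158 2.033 2.204
endloop
endfacet
facet normal -0.535 -0.820 -0.201
outer loop
vertex 1.251 2.126 1.576
vertex 1.158 2.033 2.204
vertex 0.742 2.387 1.867
endloop
endfacet
facet normal -0.592 -0.342 -0.729
outer loop
vertex 1.251 2.126 1.576
vertex 0.742 2.387 1.867
vertex 1.075 2.727 1.437
endloop
endfacet
facet normal 0.062 -0.208 -0.976
outer loop
vertex 1.251 2.126 1.576
vertex 1.075 2.727 1.437
vertex 1.696 2.583 1.507
endloop
endfacet
facet normal 0.526 -0.603 -0.600
outer loop
vertex 1.251 2.126 1.576
vertex 1.696 2.583 1.507
vertex 1.747 2.155 1.982
endloop
endfacet
facet normal 0.359 -0.769 0.529
outer loop
vertex 1.158 2.033 2.204
vertex 1.747 2.155 1.982
vertex 1.545 2.433 2.523
endloop
endfacet
facet normal -0.760 -0.511 0.402
outer loop
vertex 0.742 2.387 1.867
vertex 1.158 2.033 2.204
vertex 0.924 2.577 2.453
endloop
endfacet
facet normal -0.852 0.262 -0.453
outer loop
vertex 1.075 2.727 1.437
vertex 0.742 2.387 1.867
vertex 0.873 3.005 1.978
endloop
endfacet
facet normal 0.207 0.479 -0.853
outer loop
vertex 1.696 2.583 1.507
vertex 1.075 2.727 1.437
vertex 1.462 3.127 1.756
endloop
endfacet
facet normal 0.956 -0.159 -0.246
outer loop
vertex 1.747 2.155 1.982
vertex 1.696 2.583 1.507
vertex 1.878 2.773 2.093
endloop
endfacet

endsolid


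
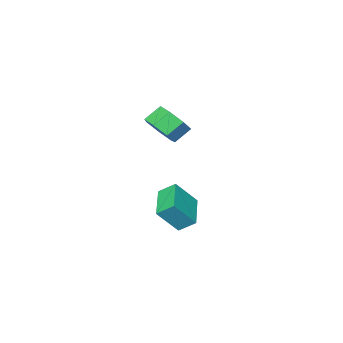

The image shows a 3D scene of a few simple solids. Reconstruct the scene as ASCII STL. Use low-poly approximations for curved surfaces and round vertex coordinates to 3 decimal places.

solid 
facet normal -0.674 -0.688 0.270
outer loop
vertex 1.592 -1.239 -2.779
vertex 0.628 -0.789 -4.04
vertex 2.058 -1.932 -3.382
endloop
endfacet
facet normal 0.584 -0.272 0.765
outer loop
vertex 3.352 -0.611 -3.9
vertex 1.592 -1.239 -2.779
vertex 2.058 -1.932 -3.382
endloop
endfacet
facet normal -0.674 -0.688 0.270
outer loop
vertex 2.058 -1.932 -3.382
vertex 0.628 -0.789 -4.04
vertex 1.094 -1.482 -4.643
endloop
endfacet
facet normal 0.452 -0.673 -0.586
outer loop
vertex 1.094 -1.482 -4.643
vertex 3.352 -0.611 -3.9
vertex 2.058 -1.932 -3.382
endloop
endfacet
facet normal -0.452 0.673 0.586
outer loop
vertex 1.592 -1.239 -2.779
vertex 1.922 0.532 -4.558
vertex 0.628 -0.789 -4.04
endloop
endfacet
facet normal 0.584 -0.272 0.765
outer loop
vertex 2.886 0.082 -3.297
vertex 1.592 -1.239 -2.779
vertex 3.352 -0.611 -3.9
endloop
endfacet
facet normal -0.452 0.673 0.586
outer loop
vertex 2.886 0.082 -3.297
vertex 1.922 0.532 -4.558
vertex 1.592 -1.239 -2.779
endloop
endfacet
facet normal -0.584 0.272 -0.765
outer loop
vertex 0.628 -0.789 -4.04
vertex 1.922 0.532 -4.558
vertex 1.094 -1.482 -4.643
endloop
endfacet
facet normal 0.452 -0.673 -0.586
outer loop
vertex 2.388 -0.161 -5.161
vertex 3.352 -0.611 -3.9
vertex 1.094 -1.482 -4.643
endloop
endfacet
facet normal -0.584 0.272 -0.765
outer loop
vertex 1.094 -1.482 -4.643
vertex 1.922 0.532 -4.558
vertex 2.388 -0.161 -5.161
endloop
endfacet
facet normal 0.674 0.688 -0.270
outer loop
vertex 2.388 -0.161 -5.161
vertex 2.886 0.082 -3.297
vertex 3.352 -0.611 -3.9
endloop
endfacet
facet normal 0.674 0.688 -0.270
outer loop
vertex 1.922 0.532 -4.558
vertex 2.886 0.082 -3.297
vertex 2.388 -0.161 -5.161
endloop
endfacet
facet normal 0.749 -0.197 -0.633
outer loop
vertex 3.472 -0.639 1.817
vertex 2.827 -0.964 1.155
vertex 3.17 -0.054 1.278
endloop
endfacet
facet normal 0.559 0.699 0.445
outer loop
vertex 3.472 -0.639 1.817
vertex 3.17 -0.054 1.278
vertex 2.678 -0.431 2.488
endloop
endfacet
facet normal 0.559 0.699 0.445
outer loop
vertex 2.678 -0.431 2.488
vertex 3.17 -0.054 1.278
vertex 2.376 0.154 1.949
endloop
endfacet
facet normal -0.749 0.196 0.633
outer loop
vertex 2.678 -0.431 2.488
vertex 2.376 0.154 1.949
vertex 2.033 -0.756 1.825
endloop
endfacet
facet normal 0.749 -0.197 -0.633
outer loop
vertex 3.17 -0.054 1.278
vertex 2.827 -0.964 1.155
vertex 2.609 -0.155 0.646
endloop
endfacet
facet normal 0.071 0.973 -0.218
outer loop
vertex 3.17 -0.054 1.278
vertex 2.609 -0.155 0.646
vertex 2.376 0.154 1.949
endloop
endfacet
facet normal 0.071 0.973 -0.218
outer loop
vertex 2.376 0.154 1.949
vertex 2.609 -0.155 0.646
vertex 1.816 0.053 1.317
endloop
endfacet
facet normal -0.749 0.196 0.633
outer loop
vertex 2.376 0.154 1.949
vertex 1.816 0.053 1.317
vertex 2.033 -0.756 1.825
endloop
endfacet
facet normal 0.749 -0.196 -0.633
outer loop
vertex 2.609 -0.155 0.646
vertex 2.827 -0.964 1.155
vertex 2.213 -0.865 0.397
endloop
endfacet
facet normal -0.471 0.514 -0.717
outer loop
vertex 2.609 -0.155 0.646
vertex 2.213 -0.865 0.397
vertex 1.816 0.053 1.317
endloop
endfacet
facet normal -0.471 0.515 -0.717
outer loop
vertex 1.816 0.053 1.317
vertex 2.213 -0.865 0.397
vertex 1.419 -0.657 1.068
endloop
endfacet
facet normal -0.749 0.197 0.633
outer loop
vertex 1.816 0.053 1.317
vertex 1.419 -0.657 1.068
vertex 2.033 -0.756 1.825
endloop
endfacet
facet normal 0.749 -0.196 -0.633
outer loop
vertex 2.213 -0.865 0.397
vertex 2.827 -0.964 1.155
vertex 2.279 -1.649 0.718
endloop
endfacet
facet normal -0.658 -0.332 -0.676
outer loop
vertex 2.213 -0.865 0.397
vertex 2.279 -1.649 0.718
vertex 1.419 -0.657 1.068
endloop
endfacet
facet normal -0.658 -0.332 -0.676
outer loop
vertex 1.419 -0.657 1.068
vertex 2.279 -1.649 0.718
vertex 1.485 -1.441 1.389
endloop
endfacet
facet normal -0.749 0.196 0.633
outer loop
vertex 1.419 -0.657 1.068
vertex 1.485 -1.441 1.389
vertex 2.033 -0.756 1.825
endloop
endfacet
facet normal 0.749 -0.196 -0.632
outer loop
vertex 2.279 -1.649 0.718
vertex 2.827 -0.964 1.155
vertex 2.757 -1.918 1.368
endloop
endfacet
facet normal -0.350 -0.928 -0.127
outer loop
vertex 2.279 -1.649 0.718
vertex 2.757 -1.918 1.368
vertex 1.485 -1.441 1.389
endloop
endfacet
facet normal -0.350 -0.928 -0.126
outer loop
vertex 1.485 -1.441 1.389
vertex 2.757 -1.918 1.368
vertex 1.964 -1.71 2.039
endloop
endfacet
facet normal -0.749 0.196 0.633
outer loop
vertex 1.485 -1.441 1.389
vertex 1.964 -1.71 2.039
vertex 2.033 -0.756 1.825
endloop
endfacet
facet normal 0.749 -0.196 -0.633
outer loop
vertex 2.757 -1.918 1.368
vertex 2.827 -0.964 1.155
vertex 3.288 -1.468 1.857
endloop
endfacet
facet normal 0.222 -0.826 0.519
outer loop
vertex 2.757 -1.918 1.368
vertex 3.288 -1.468 1.857
vertex 1.964 -1.71 2.039
endloop
endfacet
facet normal 0.222 -0.826 0.519
outer loop
vertex 1.964 -1.71 2.039
vertex 3.288 -1.468 1.857
vertex 2.495 -1.26 2.528
endloop
endfacet
facet normal -0.749 0.196 0.633
outer loop
vertex 1.964 -1.71 2.039
vertex 2.495 -1.26 2.528
vertex 2.033 -0.756 1.825
endloop
endfacet
facet normal 0.749 -0.197 -0.633
outer loop
vertex 3.288 -1.468 1.857
vertex 2.827 -0.964 1.155
vertex 3.472 -0.639 1.817
endloop
endfacet
facet normal 0.627 -0.102 0.772
outer loop
vertex 3.288 -1.468 1.857
vertex 3.472 -0.639 1.817
vertex 2.495 -1.26 2.528
endloop
endfacet
facet normal 0.627 -0.101 0.773
outer loop
vertex 2.495 -1.26 2.528
vertex 3.472 -0.639 1.817
vertex 2.678 -0.431 2.488
endloop
endfacet
facet normal -0.749 0.196 0.633
outer loop
vertex 2.495 -1.26 2.528
vertex 2.678 -0.431 2.488
vertex 2.033 -0.756 1.825
endloop
endfacet

endsolid


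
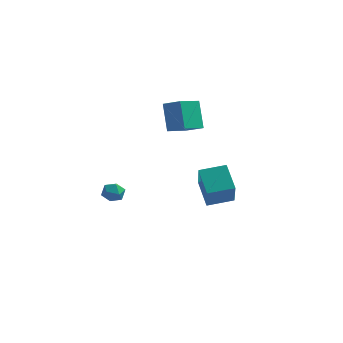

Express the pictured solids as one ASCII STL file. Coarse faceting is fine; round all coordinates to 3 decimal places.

solid 
facet normal -0.275 0.442 0.854
outer loop
vertex 0.943 2.881 3.267
vertex 2.029 2.569 3.779
vertex 1.586 4.275 2.752
endloop
endfacet
facet normal -0.876 0.252 -0.412
outer loop
vertex 2.111 3.431 1.121
vertex 0.943 2.881 3.267
vertex 1.586 4.275 2.752
endloop
endfacet
facet normal -0.275 0.442 0.854
outer loop
vertex 1.586 4.275 2.752
vertex 2.029 2.569 3.779
vertex 2.672 3.964 3.263
endloop
endfacet
facet normal 0.396 0.861 -0.318
outer loop
vertex 2.672 3.964 3.263
vertex 2.111 3.431 1.121
vertex 1.586 4.275 2.752
endloop
endfacet
facet normal -0.397 -0.861 0.318
outer loop
vertex 0.943 2.881 3.267
vertex 2.554 1.725 2.148
vertex 2.029 2.569 3.779
endloop
endfacet
facet normal -0.876 0.251 -0.412
outer loop
vertex 1.468 2.036 1.637
vertex 0.943 2.881 3.267
vertex 2.111 3.431 1.121
endloop
endfacet
facet normal -0.396 -0.861 0.319
outer loop
vertex 1.468 2.036 1.637
vertex 2.554 1.725 2.148
vertex 0.943 2.881 3.267
endloop
endfacet
facet normal 0.876 -0.251 0.412
outer loop
vertex 2.029 2.569 3.779
vertex 2.554 1.725 2.148
vertex 2.672 3.964 3.263
endloop
endfacet
facet normal 0.397 0.861 -0.318
outer loop
vertex 3.197 3.119 1.633
vertex 2.111 3.431 1.121
vertex 2.672 3.964 3.263
endloop
endfacet
facet normal 0.876 -0.252 0.412
outer loop
vertex 2.672 3.964 3.263
vertex 2.554 1.725 2.148
vertex 3.197 3.119 1.633
endloop
endfacet
facet normal 0.275 -0.443 -0.853
outer loop
vertex 3.197 3.119 1.633
vertex 1.468 2.036 1.637
vertex 2.111 3.431 1.121
endloop
endfacet
facet normal 0.275 -0.442 -0.854
outer loop
vertex 2.554 1.725 2.148
vertex 1.468 2.036 1.637
vertex 3.197 3.119 1.633
endloop
endfacet
facet normal -0.988 0.131 0.083
outer loop
vertex -0.337 -2.578 -0.853
vertex -0.43 -3.265 -0.879
vertex -0.337 -2.951 -0.268
endloop
endfacet
facet normal -0.633 0.653 0.416
outer loop
vertex -0.337 -2.578 -0.853
vertex -0.337 -2.951 -0.268
vertex 0.129 -2.444 -0.355
endloop
endfacet
facet normal -0.213 0.975 -0.063
outer loop
vertex -0.337 -2.578 -0.853
vertex 0.129 -2.444 -0.355
vertex 0.323 -2.445 -1.021
endloop
endfacet
facet normal -0.308 0.652 -0.693
outer loop
vertex -0.337 -2.578 -0.853
vertex 0.323 -2.445 -1.021
vertex -0.022 -2.952 -1.345
endloop
endfacet
facet normal -0.788 0.129 -0.603
outer loop
vertex -0.337 -2.578 -0.853
vertex -0.022 -2.952 -1.345
vertex -0.43 -3.265 -0.879
endloop
endfacet
facet normal -0.215 0.353 0.910
outer loop
vertex 0.129 -2.444 -0.355
vertex -0.337 -2.951 -0.268
vertex 0.322 -3.048 -0.075
endloop
endfacet
facet normal -0.788 -0.490 0.372
outer loop
vertex -0.337 -2.951 -0.268
vertex -0.43 -3.265 -0.879
vertex -0.023 -3.555 -0.399
endloop
endfacet
facet normal -0.465 -0.490 -0.737
outer loop
vertex -0.43 -3.265 -0.879
vertex -0.022 -2.952 -1.345
vertex 0.171 -3.556 -1.065
endloop
endfacet
facet normal 0.310 0.353 -0.883
outer loop
vertex -0.022 -2.952 -1.345
vertex 0.323 -2.445 -1.021
vertex 0.637 -3.049 -1.152
endloop
endfacet
facet normal 0.465 0.875 0.134
outer loop
vertex 0.323 -2.445 -1.021
vertex 0.129 -2.444 -0.355
vertex 0.73 -2.735 -0.541
endloop
endfacet
facet normal 0.308 -0.652 0.693
outer loop
vertex 0.637 -3.422 -0.567
vertex 0.322 -3.048 -0.075
vertex -0.023 -3.555 -0.399
endloop
endfacet
facet normal 0.213 -0.975 0.063
outer loop
vertex 0.637 -3.422 -0.567
vertex -0.023 -3.555 -0.399
vertex 0.171 -3.556 -1.065
endloop
endfacet
facet normal 0.633 -0.653 -0.416
outer loop
vertex 0.637 -3.422 -0.567
vertex 0.171 -3.556 -1.065
vertex 0.637 -3.049 -1.152
endloop
endfacet
facet normal 0.988 -0.131 -0.083
outer loop
vertex 0.637 -3.422 -0.567
vertex 0.637 -3.049 -1.152
vertex 0.73 -2.735 -0.541
endloop
endfacet
facet normal 0.788 -0.129 0.603
outer loop
vertex 0.637 -3.422 -0.567
vertex 0.73 -2.735 -0.541
vertex 0.322 -3.048 -0.075
endloop
endfacet
facet normal -0.310 -0.353 0.883
outer loop
vertex -0.023 -3.555 -0.399
vertex 0.322 -3.048 -0.075
vertex -0.337 -2.951 -0.268
endloop
endfacet
facet normal -0.465 -0.875 -0.134
outer loop
vertex 0.171 -3.556 -1.065
vertex -0.023 -3.555 -0.399
vertex -0.43 -3.265 -0.879
endloop
endfacet
facet normal 0.215 -0.353 -0.910
outer loop
vertex 0.637 -3.049 -1.152
vertex 0.171 -3.556 -1.065
vertex -0.022 -2.952 -1.345
endloop
endfacet
facet normal 0.788 0.490 -0.372
outer loop
vertex 0.73 -2.735 -0.541
vertex 0.637 -3.049 -1.152
vertex 0.323 -2.445 -1.021
endloop
endfacet
facet normal 0.465 0.490 0.737
outer loop
vertex 0.322 -3.048 -0.075
vertex 0.73 -2.735 -0.541
vertex 0.129 -2.444 -0.355
endloop
endfacet
facet normal -0.859 -0.488 -0.154
outer loop
vertex 3.684 2.275 -2.998
vertex 2.818 3.464 -1.927
vertex 3.279 3.531 -4.72
endloop
endfacet
facet normal 0.476 -0.653 -0.589
outer loop
vertex 4.662 4.316 -4.473
vertex 3.684 2.275 -2.998
vertex 3.279 3.531 -4.72
endloop
endfacet
facet normal -0.859 -0.488 -0.154
outer loop
vertex 3.279 3.531 -4.72
vertex 2.818 3.464 -1.927
vertex 2.413 4.72 -3.649
endloop
endfacet
facet normal -0.187 0.579 -0.794
outer loop
vertex 2.413 4.72 -3.649
vertex 4.662 4.316 -4.473
vertex 3.279 3.531 -4.72
endloop
endfacet
facet normal 0.187 -0.579 0.794
outer loop
vertex 3.684 2.275 -2.998
vertex 4.201 4.249 -1.68
vertex 2.818 3.464 -1.927
endloop
endfacet
facet normal 0.476 -0.653 -0.589
outer loop
vertex 5.067 3.06 -2.751
vertex 3.684 2.275 -2.998
vertex 4.662 4.316 -4.473
endloop
endfacet
facet normal 0.187 -0.579 0.794
outer loop
vertex 5.067 3.06 -2.751
vertex 4.201 4.249 -1.68
vertex 3.684 2.275 -2.998
endloop
endfacet
facet normal -0.476 0.653 0.589
outer loop
vertex 2.818 3.464 -1.927
vertex 4.201 4.249 -1.68
vertex 2.413 4.72 -3.649
endloop
endfacet
facet normal -0.187 0.579 -0.794
outer loop
vertex 3.796 5.505 -3.402
vertex 4.662 4.316 -4.473
vertex 2.413 4.72 -3.649
endloop
endfacet
facet normal -0.476 0.653 0.589
outer loop
vertex 2.413 4.72 -3.649
vertex 4.201 4.249 -1.68
vertex 3.796 5.505 -3.402
endloop
endfacet
facet normal 0.859 0.488 0.154
outer loop
vertex 3.796 5.505 -3.402
vertex 5.067 3.06 -2.751
vertex 4.662 4.316 -4.473
endloop
endfacet
facet normal 0.859 0.488 0.154
outer loop
vertex 4.201 4.249 -1.68
vertex 5.067 3.06 -2.751
vertex 3.796 5.505 -3.402
endloop
endfacet

endsolid


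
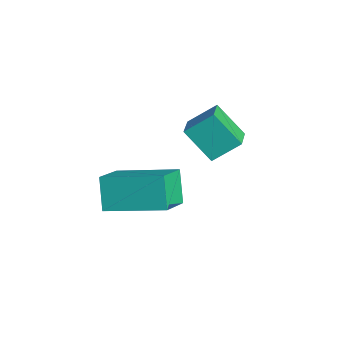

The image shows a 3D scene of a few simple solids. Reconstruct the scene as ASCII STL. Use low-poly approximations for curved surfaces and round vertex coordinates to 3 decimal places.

solid 
facet normal -0.842 0.424 -0.332
outer loop
vertex -0.499 -0.358 -0.64
vertex 0.086 0.168 -1.451
vertex -0.64 -1.088 -1.215
endloop
endfacet
facet normal -0.518 -0.465 0.718
outer loop
vertex 0.034 -1.428 -0.949
vertex -0.499 -0.358 -0.64
vertex -0.64 -1.088 -1.215
endloop
endfacet
facet normal -0.842 0.424 -0.332
outer loop
vertex -0.64 -1.088 -1.215
vertex 0.086 0.168 -1.451
vertex -0.055 -0.562 -2.026
endloop
endfacet
facet normal -0.150 -0.776 -0.612
outer loop
vertex -0.055 -0.562 -2.026
vertex 0.034 -1.428 -0.949
vertex -0.64 -1.088 -1.215
endloop
endfacet
facet normal 0.150 0.776 0.612
outer loop
vertex -0.499 -0.358 -0.64
vertex 0.76 -0.172 -1.185
vertex 0.086 0.168 -1.451
endloop
endfacet
facet normal -0.518 -0.465 0.718
outer loop
vertex 0.175 -0.698 -0.374
vertex -0.499 -0.358 -0.64
vertex 0.034 -1.428 -0.949
endloop
endfacet
facet normal 0.150 0.776 0.612
outer loop
vertex 0.175 -0.698 -0.374
vertex 0.76 -0.172 -1.185
vertex -0.499 -0.358 -0.64
endloop
endfacet
facet normal 0.518 0.465 -0.718
outer loop
vertex 0.086 0.168 -1.451
vertex 0.76 -0.172 -1.185
vertex -0.055 -0.562 -2.026
endloop
endfacet
facet normal -0.150 -0.776 -0.612
outer loop
vertex 0.619 -0.902 -1.76
vertex 0.034 -1.428 -0.949
vertex -0.055 -0.562 -2.026
endloop
endfacet
facet normal 0.518 0.465 -0.718
outer loop
vertex -0.055 -0.562 -2.026
vertex 0.76 -0.172 -1.185
vertex 0.619 -0.902 -1.76
endloop
endfacet
facet normal 0.842 -0.424 0.332
outer loop
vertex 0.619 -0.902 -1.76
vertex 0.175 -0.698 -0.374
vertex 0.034 -1.428 -0.949
endloop
endfacet
facet normal 0.842 -0.424 0.332
outer loop
vertex 0.76 -0.172 -1.185
vertex 0.175 -0.698 -0.374
vertex 0.619 -0.902 -1.76
endloop
endfacet
facet normal -0.535 -0.804 -0.261
outer loop
vertex 1.266 -3.909 -2.231
vertex 0.714 -3.803 -1.428
vertex 0.579 -3.271 -2.787
endloop
endfacet
facet normal 0.563 -0.107 -0.819
outer loop
vertex 1.466 -1.937 -2.352
vertex 1.266 -3.909 -2.231
vertex 0.579 -3.271 -2.787
endloop
endfacet
facet normal -0.535 -0.804 -0.261
outer loop
vertex 0.579 -3.271 -2.787
vertex 0.714 -3.803 -1.428
vertex 0.027 -3.165 -1.984
endloop
endfacet
facet normal -0.630 0.585 -0.510
outer loop
vertex 0.027 -3.165 -1.984
vertex 1.466 -1.937 -2.352
vertex 0.579 -3.271 -2.787
endloop
endfacet
facet normal 0.630 -0.585 0.510
outer loop
vertex 1.266 -3.909 -2.231
vertex 1.601 -2.469 -0.993
vertex 0.714 -3.803 -1.428
endloop
endfacet
facet normal 0.563 -0.107 -0.819
outer loop
vertex 2.153 -2.575 -1.796
vertex 1.266 -3.909 -2.231
vertex 1.466 -1.937 -2.352
endloop
endfacet
facet normal 0.630 -0.585 0.510
outer loop
vertex 2.153 -2.575 -1.796
vertex 1.601 -2.469 -0.993
vertex 1.266 -3.909 -2.231
endloop
endfacet
facet normal -0.563 0.107 0.819
outer loop
vertex 0.714 -3.803 -1.428
vertex 1.601 -2.469 -0.993
vertex 0.027 -3.165 -1.984
endloop
endfacet
facet normal -0.630 0.585 -0.510
outer loop
vertex 0.914 -1.831 -1.549
vertex 1.466 -1.937 -2.352
vertex 0.027 -3.165 -1.984
endloop
endfacet
facet normal -0.563 0.107 0.819
outer loop
vertex 0.027 -3.165 -1.984
vertex 1.601 -2.469 -0.993
vertex 0.914 -1.831 -1.549
endloop
endfacet
facet normal 0.535 0.804 0.261
outer loop
vertex 0.914 -1.831 -1.549
vertex 2.153 -2.575 -1.796
vertex 1.466 -1.937 -2.352
endloop
endfacet
facet normal 0.535 0.804 0.261
outer loop
vertex 1.601 -2.469 -0.993
vertex 2.153 -2.575 -1.796
vertex 0.914 -1.831 -1.549
endloop
endfacet

endsolid


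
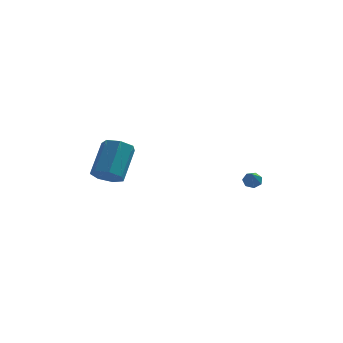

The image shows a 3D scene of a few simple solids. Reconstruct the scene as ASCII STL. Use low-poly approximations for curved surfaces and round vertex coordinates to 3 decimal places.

solid 
facet normal -0.040 0.842 -0.538
outer loop
vertex 4.0 2.691 0.052
vertex 3.527 2.559 -0.119
vertex 3.654 2.835 0.303
endloop
endfacet
facet normal 0.633 0.237 0.737
outer loop
vertex 4.0 2.691 0.052
vertex 3.654 2.835 0.303
vertex 3.613 0.841 0.979
endloop
endfacet
facet normal -0.044 0.842 -0.538
outer loop
vertex 3.654 2.835 0.303
vertex 3.527 2.559 -0.119
vertex 3.213 2.77 0.237
endloop
endfacet
facet normal -0.186 0.319 0.929
outer loop
vertex 3.654 2.835 0.303
vertex 3.213 2.77 0.237
vertex 3.613 0.841 0.979
endloop
endfacet
facet normal -0.042 0.843 -0.537
outer loop
vertex 3.213 2.77 0.237
vertex 3.527 2.559 -0.119
vertex 3.008 2.547 -0.097
endloop
endfacet
facet normal -0.858 0.020 0.513
outer loop
vertex 3.213 2.77 0.237
vertex 3.008 2.547 -0.097
vertex 3.613 0.841 0.979
endloop
endfacet
facet normal -0.042 0.842 -0.538
outer loop
vertex 3.008 2.547 -0.097
vertex 3.527 2.559 -0.119
vertex 3.194 2.332 -0.448
endloop
endfacet
facet normal -0.878 -0.436 -0.198
outer loop
vertex 3.008 2.547 -0.097
vertex 3.194 2.332 -0.448
vertex 3.613 0.841 0.979
endloop
endfacet
facet normal -0.041 0.841 -0.539
outer loop
vertex 3.194 2.332 -0.448
vertex 3.527 2.559 -0.119
vertex 3.631 2.288 -0.55
endloop
endfacet
facet normal -0.228 -0.706 -0.671
outer loop
vertex 3.194 2.332 -0.448
vertex 3.631 2.288 -0.55
vertex 3.613 0.841 0.979
endloop
endfacet
facet normal -0.042 0.841 -0.539
outer loop
vertex 3.631 2.288 -0.55
vertex 3.527 2.559 -0.119
vertex 3.99 2.448 -0.328
endloop
endfacet
facet normal 0.599 -0.585 -0.547
outer loop
vertex 3.631 2.288 -0.55
vertex 3.99 2.448 -0.328
vertex 3.613 0.841 0.979
endloop
endfacet
facet normal -0.041 0.842 -0.538
outer loop
vertex 3.99 2.448 -0.328
vertex 3.527 2.559 -0.119
vertex 4.0 2.691 0.052
endloop
endfacet
facet normal 0.983 -0.166 0.080
outer loop
vertex 3.99 2.448 -0.328
vertex 4.0 2.691 0.052
vertex 3.613 0.841 0.979
endloop
endfacet
facet normal -0.163 -0.668 -0.726
outer loop
vertex -2.725 0.201 0.436
vertex -3.51 -0.004 0.801
vertex -3.328 0.616 0.19
endloop
endfacet
facet normal 0.603 0.515 -0.609
outer loop
vertex -2.725 0.201 0.436
vertex -3.328 0.616 0.19
vertex -2.364 1.669 2.034
endloop
endfacet
facet normal 0.603 0.514 -0.609
outer loop
vertex -2.364 1.669 2.034
vertex -3.328 0.616 0.19
vertex -2.967 2.085 1.788
endloop
endfacet
facet normal 0.164 0.667 0.727
outer loop
vertex -2.364 1.669 2.034
vertex -2.967 2.085 1.788
vertex -3.15 1.464 2.399
endloop
endfacet
facet normal -0.164 -0.668 -0.726
outer loop
vertex -3.328 0.616 0.19
vertex -3.51 -0.004 0.801
vertex -4.068 0.565 0.404
endloop
endfacet
facet normal -0.233 0.742 -0.629
outer loop
vertex -3.328 0.616 0.19
vertex -4.068 0.565 0.404
vertex -2.967 2.085 1.788
endloop
endfacet
facet normal -0.234 0.742 -0.629
outer loop
vertex -2.967 2.085 1.788
vertex -4.068 0.565 0.404
vertex -3.707 2.033 2.002
endloop
endfacet
facet normal 0.163 0.667 0.727
outer loop
vertex -2.967 2.085 1.788
vertex -3.707 2.033 2.002
vertex -3.15 1.464 2.399
endloop
endfacet
facet normal -0.164 -0.667 -0.727
outer loop
vertex -4.068 0.565 0.404
vertex -3.51 -0.004 0.801
vertex -4.388 0.085 0.917
endloop
endfacet
facet normal -0.895 0.410 -0.175
outer loop
vertex -4.068 0.565 0.404
vertex -4.388 0.085 0.917
vertex -3.707 2.033 2.002
endloop
endfacet
facet normal -0.895 0.410 -0.175
outer loop
vertex -3.707 2.033 2.002
vertex -4.388 0.085 0.917
vertex -4.027 1.553 2.515
endloop
endfacet
facet normal 0.164 0.667 0.727
outer loop
vertex -3.707 2.033 2.002
vertex -4.027 1.553 2.515
vertex -3.15 1.464 2.399
endloop
endfacet
facet normal -0.164 -0.667 -0.726
outer loop
vertex -4.388 0.085 0.917
vertex -3.51 -0.004 0.801
vertex -4.048 -0.462 1.343
endloop
endfacet
facet normal -0.883 -0.229 0.410
outer loop
vertex -4.388 0.085 0.917
vertex -4.048 -0.462 1.343
vertex -4.027 1.553 2.515
endloop
endfacet
facet normal -0.883 -0.229 0.410
outer loop
vertex -4.027 1.553 2.515
vertex -4.048 -0.462 1.343
vertex -3.687 1.006 2.941
endloop
endfacet
facet normal 0.164 0.668 0.726
outer loop
vertex -4.027 1.553 2.515
vertex -3.687 1.006 2.941
vertex -3.15 1.464 2.399
endloop
endfacet
facet normal -0.164 -0.667 -0.727
outer loop
vertex -4.048 -0.462 1.343
vertex -3.51 -0.004 0.801
vertex -3.302 -0.664 1.36
endloop
endfacet
facet normal -0.204 -0.697 0.687
outer loop
vertex -4.048 -0.462 1.343
vertex -3.302 -0.664 1.36
vertex -3.687 1.006 2.941
endloop
endfacet
facet normal -0.206 -0.697 0.687
outer loop
vertex -3.687 1.006 2.941
vertex -3.302 -0.664 1.36
vertex -2.942 0.804 2.959
endloop
endfacet
facet normal 0.164 0.668 0.726
outer loop
vertex -3.687 1.006 2.941
vertex -2.942 0.804 2.959
vertex -3.15 1.464 2.399
endloop
endfacet
facet normal -0.163 -0.667 -0.727
outer loop
vertex -3.302 -0.664 1.36
vertex -3.51 -0.004 0.801
vertex -2.714 -0.369 0.957
endloop
endfacet
facet normal 0.626 -0.639 0.446
outer loop
vertex -3.302 -0.664 1.36
vertex -2.714 -0.369 0.957
vertex -2.942 0.804 2.959
endloop
endfacet
facet normal 0.626 -0.639 0.446
outer loop
vertex -2.942 0.804 2.959
vertex -2.714 -0.369 0.957
vertex -2.353 1.099 2.555
endloop
endfacet
facet normal 0.164 0.668 0.726
outer loop
vertex -2.942 0.804 2.959
vertex -2.353 1.099 2.555
vertex -3.15 1.464 2.399
endloop
endfacet
facet normal -0.164 -0.667 -0.727
outer loop
vertex -2.714 -0.369 0.957
vertex -3.51 -0.004 0.801
vertex -2.725 0.201 0.436
endloop
endfacet
facet normal 0.986 -0.100 -0.131
outer loop
vertex -2.714 -0.369 0.957
vertex -2.725 0.201 0.436
vertex -2.353 1.099 2.555
endloop
endfacet
facet normal 0.986 -0.100 -0.131
outer loop
vertex -2.353 1.099 2.555
vertex -2.725 0.201 0.436
vertex -2.364 1.669 2.034
endloop
endfacet
facet normal 0.163 0.667 0.727
outer loop
vertex -2.353 1.099 2.555
vertex -2.364 1.669 2.034
vertex -3.15 1.464 2.399
endloop
endfacet

endsolid


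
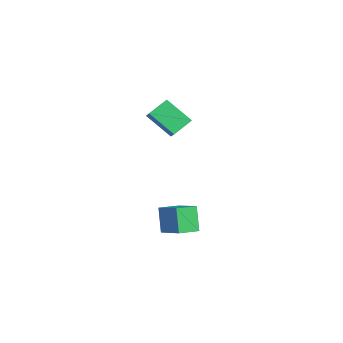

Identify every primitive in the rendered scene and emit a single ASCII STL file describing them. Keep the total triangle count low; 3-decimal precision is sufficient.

solid 
facet normal -0.849 -0.220 -0.480
outer loop
vertex 2.229 -3.582 -3.077
vertex 2.057 -2.257 -3.381
vertex 3.121 -3.804 -4.555
endloop
endfacet
facet normal 0.126 -0.967 0.221
outer loop
vertex 4.743 -3.383 -3.639
vertex 2.229 -3.582 -3.077
vertex 3.121 -3.804 -4.555
endloop
endfacet
facet normal -0.849 -0.221 -0.479
outer loop
vertex 3.121 -3.804 -4.555
vertex 2.057 -2.257 -3.381
vertex 2.948 -2.479 -4.858
endloop
endfacet
facet normal 0.513 -0.127 -0.849
outer loop
vertex 2.948 -2.479 -4.858
vertex 4.743 -3.383 -3.639
vertex 3.121 -3.804 -4.555
endloop
endfacet
facet normal -0.513 0.128 0.849
outer loop
vertex 2.229 -3.582 -3.077
vertex 3.679 -1.836 -2.465
vertex 2.057 -2.257 -3.381
endloop
endfacet
facet normal 0.126 -0.967 0.221
outer loop
vertex 3.852 -3.161 -2.162
vertex 2.229 -3.582 -3.077
vertex 4.743 -3.383 -3.639
endloop
endfacet
facet normal -0.512 0.127 0.849
outer loop
vertex 3.852 -3.161 -2.162
vertex 3.679 -1.836 -2.465
vertex 2.229 -3.582 -3.077
endloop
endfacet
facet normal -0.126 0.967 -0.221
outer loop
vertex 2.057 -2.257 -3.381
vertex 3.679 -1.836 -2.465
vertex 2.948 -2.479 -4.858
endloop
endfacet
facet normal 0.512 -0.128 -0.849
outer loop
vertex 4.571 -2.058 -3.943
vertex 4.743 -3.383 -3.639
vertex 2.948 -2.479 -4.858
endloop
endfacet
facet normal -0.126 0.967 -0.221
outer loop
vertex 2.948 -2.479 -4.858
vertex 3.679 -1.836 -2.465
vertex 4.571 -2.058 -3.943
endloop
endfacet
facet normal 0.850 0.220 0.479
outer loop
vertex 4.571 -2.058 -3.943
vertex 3.852 -3.161 -2.162
vertex 4.743 -3.383 -3.639
endloop
endfacet
facet normal 0.849 0.221 0.479
outer loop
vertex 3.679 -1.836 -2.465
vertex 3.852 -3.161 -2.162
vertex 4.571 -2.058 -3.943
endloop
endfacet
facet normal -0.615 -0.494 0.614
outer loop
vertex -3.842 -1.661 0.894
vertex -4.193 -0.365 1.585
vertex -4.731 -1.497 0.135
endloop
endfacet
facet normal 0.232 -0.858 -0.458
outer loop
vertex -3.407 -0.435 -1.185
vertex -3.842 -1.661 0.894
vertex -4.731 -1.497 0.135
endloop
endfacet
facet normal -0.615 -0.494 0.614
outer loop
vertex -4.731 -1.497 0.135
vertex -4.193 -0.365 1.585
vertex -5.082 -0.201 0.826
endloop
endfacet
facet normal -0.753 0.139 -0.643
outer loop
vertex -5.082 -0.201 0.826
vertex -3.407 -0.435 -1.185
vertex -4.731 -1.497 0.135
endloop
endfacet
facet normal 0.753 -0.139 0.643
outer loop
vertex -3.842 -1.661 0.894
vertex -2.869 0.697 0.265
vertex -4.193 -0.365 1.585
endloop
endfacet
facet normal 0.232 -0.858 -0.458
outer loop
vertex -2.518 -0.599 -0.426
vertex -3.842 -1.661 0.894
vertex -3.407 -0.435 -1.185
endloop
endfacet
facet normal 0.753 -0.139 0.643
outer loop
vertex -2.518 -0.599 -0.426
vertex -2.869 0.697 0.265
vertex -3.842 -1.661 0.894
endloop
endfacet
facet normal -0.232 0.858 0.458
outer loop
vertex -4.193 -0.365 1.585
vertex -2.869 0.697 0.265
vertex -5.082 -0.201 0.826
endloop
endfacet
facet normal -0.753 0.139 -0.643
outer loop
vertex -3.758 0.861 -0.494
vertex -3.407 -0.435 -1.185
vertex -5.082 -0.201 0.826
endloop
endfacet
facet normal -0.232 0.858 0.458
outer loop
vertex -5.082 -0.201 0.826
vertex -2.869 0.697 0.265
vertex -3.758 0.861 -0.494
endloop
endfacet
facet normal 0.615 0.494 -0.614
outer loop
vertex -3.758 0.861 -0.494
vertex -2.518 -0.599 -0.426
vertex -3.407 -0.435 -1.185
endloop
endfacet
facet normal 0.615 0.494 -0.614
outer loop
vertex -2.869 0.697 0.265
vertex -2.518 -0.599 -0.426
vertex -3.758 0.861 -0.494
endloop
endfacet

endsolid


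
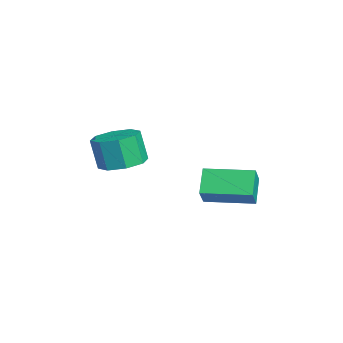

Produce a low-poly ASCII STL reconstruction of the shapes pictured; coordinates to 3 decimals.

solid 
facet normal -0.738 0.230 0.635
outer loop
vertex -2.773 3.066 0.11
vertex -2.187 4.714 0.194
vertex -3.324 3.299 -0.615
endloop
endfacet
facet normal -0.335 -0.941 -0.048
outer loop
vertex -2.513 3.046 -1.314
vertex -2.773 3.066 0.11
vertex -3.324 3.299 -0.615
endloop
endfacet
facet normal -0.738 0.230 0.635
outer loop
vertex -3.324 3.299 -0.615
vertex -2.187 4.714 0.194
vertex -2.739 4.946 -0.531
endloop
endfacet
facet normal -0.587 0.248 -0.771
outer loop
vertex -2.739 4.946 -0.531
vertex -2.513 3.046 -1.314
vertex -3.324 3.299 -0.615
endloop
endfacet
facet normal 0.587 -0.248 0.771
outer loop
vertex -2.773 3.066 0.11
vertex -1.376 4.461 -0.505
vertex -2.187 4.714 0.194
endloop
endfacet
facet normal -0.333 -0.942 -0.048
outer loop
vertex -1.961 2.814 -0.589
vertex -2.773 3.066 0.11
vertex -2.513 3.046 -1.314
endloop
endfacet
facet normal 0.587 -0.248 0.771
outer loop
vertex -1.961 2.814 -0.589
vertex -1.376 4.461 -0.505
vertex -2.773 3.066 0.11
endloop
endfacet
facet normal 0.334 0.941 0.047
outer loop
vertex -2.187 4.714 0.194
vertex -1.376 4.461 -0.505
vertex -2.739 4.946 -0.531
endloop
endfacet
facet normal -0.587 0.248 -0.771
outer loop
vertex -1.927 4.694 -1.23
vertex -2.513 3.046 -1.314
vertex -2.739 4.946 -0.531
endloop
endfacet
facet normal 0.334 0.941 0.049
outer loop
vertex -2.739 4.946 -0.531
vertex -1.376 4.461 -0.505
vertex -1.927 4.694 -1.23
endloop
endfacet
facet normal 0.737 -0.230 -0.635
outer loop
vertex -1.927 4.694 -1.23
vertex -1.961 2.814 -0.589
vertex -2.513 3.046 -1.314
endloop
endfacet
facet normal 0.738 -0.230 -0.635
outer loop
vertex -1.376 4.461 -0.505
vertex -1.961 2.814 -0.589
vertex -1.927 4.694 -1.23
endloop
endfacet
facet normal 0.239 0.178 -0.955
outer loop
vertex -2.727 1.091 0.548
vertex -3.284 0.499 0.298
vertex -3.321 1.335 0.445
endloop
endfacet
facet normal 0.330 0.910 0.253
outer loop
vertex -2.727 1.091 0.548
vertex -3.321 1.335 0.445
vertex -3.02 0.873 1.713
endloop
endfacet
facet normal 0.330 0.909 0.253
outer loop
vertex -3.02 0.873 1.713
vertex -3.321 1.335 0.445
vertex -3.613 1.117 1.609
endloop
endfacet
facet normal -0.241 -0.178 0.954
outer loop
vertex -3.02 0.873 1.713
vertex -3.613 1.117 1.609
vertex -3.576 0.281 1.462
endloop
endfacet
facet normal 0.239 0.178 -0.954
outer loop
vertex -3.321 1.335 0.445
vertex -3.284 0.499 0.298
vertex -3.893 1.09 0.256
endloop
endfacet
facet normal -0.411 0.909 0.067
outer loop
vertex -3.321 1.335 0.445
vertex -3.893 1.09 0.256
vertex -3.613 1.117 1.609
endloop
endfacet
facet normal -0.411 0.909 0.067
outer loop
vertex -3.613 1.117 1.609
vertex -3.893 1.09 0.256
vertex -4.185 0.872 1.42
endloop
endfacet
facet normal -0.239 -0.178 0.954
outer loop
vertex -3.613 1.117 1.609
vertex -4.185 0.872 1.42
vertex -3.576 0.281 1.462
endloop
endfacet
facet normal 0.240 0.179 -0.954
outer loop
vertex -3.893 1.09 0.256
vertex -3.284 0.499 0.298
vertex -4.108 0.499 0.091
endloop
endfacet
facet normal -0.913 0.376 -0.159
outer loop
vertex -3.893 1.09 0.256
vertex -4.108 0.499 0.091
vertex -4.185 0.872 1.42
endloop
endfacet
facet normal -0.913 0.376 -0.159
outer loop
vertex -4.185 0.872 1.42
vertex -4.108 0.499 0.091
vertex -4.4 0.281 1.255
endloop
endfacet
facet normal -0.240 -0.179 0.954
outer loop
vertex -4.185 0.872 1.42
vertex -4.4 0.281 1.255
vertex -3.576 0.281 1.462
endloop
endfacet
facet normal 0.240 0.179 -0.954
outer loop
vertex -4.108 0.499 0.091
vertex -3.284 0.499 0.298
vertex -3.84 -0.093 0.047
endloop
endfacet
facet normal -0.879 -0.377 -0.291
outer loop
vertex -4.108 0.499 0.091
vertex -3.84 -0.093 0.047
vertex -4.4 0.281 1.255
endloop
endfacet
facet normal -0.880 -0.376 -0.292
outer loop
vertex -4.4 0.281 1.255
vertex -3.84 -0.093 0.047
vertex -4.133 -0.311 1.212
endloop
endfacet
facet normal -0.240 -0.177 0.954
outer loop
vertex -4.4 0.281 1.255
vertex -4.133 -0.311 1.212
vertex -3.576 0.281 1.462
endloop
endfacet
facet normal 0.241 0.178 -0.954
outer loop
vertex -3.84 -0.093 0.047
vertex -3.284 0.499 0.298
vertex -3.247 -0.337 0.151
endloop
endfacet
facet normal -0.330 -0.909 -0.253
outer loop
vertex -3.84 -0.093 0.047
vertex -3.247 -0.337 0.151
vertex -4.133 -0.311 1.212
endloop
endfacet
facet normal -0.330 -0.910 -0.253
outer loop
vertex -4.133 -0.311 1.212
vertex -3.247 -0.337 0.151
vertex -3.539 -0.555 1.315
endloop
endfacet
facet normal -0.239 -0.178 0.955
outer loop
vertex -4.133 -0.311 1.212
vertex -3.539 -0.555 1.315
vertex -3.576 0.281 1.462
endloop
endfacet
facet normal 0.239 0.178 -0.954
outer loop
vertex -3.247 -0.337 0.151
vertex -3.284 0.499 0.298
vertex -2.675 -0.092 0.34
endloop
endfacet
facet normal 0.411 -0.909 -0.067
outer loop
vertex -3.247 -0.337 0.151
vertex -2.675 -0.092 0.34
vertex -3.539 -0.555 1.315
endloop
endfacet
facet normal 0.411 -0.909 -0.067
outer loop
vertex -3.539 -0.555 1.315
vertex -2.675 -0.092 0.34
vertex -2.967 -0.31 1.504
endloop
endfacet
facet normal -0.239 -0.178 0.954
outer loop
vertex -3.539 -0.555 1.315
vertex -2.967 -0.31 1.504
vertex -3.576 0.281 1.462
endloop
endfacet
facet normal 0.240 0.179 -0.954
outer loop
vertex -2.675 -0.092 0.34
vertex -3.284 0.499 0.298
vertex -2.46 0.499 0.505
endloop
endfacet
facet normal 0.913 -0.376 0.159
outer loop
vertex -2.675 -0.092 0.34
vertex -2.46 0.499 0.505
vertex -2.967 -0.31 1.504
endloop
endfacet
facet normal 0.913 -0.376 0.159
outer loop
vertex -2.967 -0.31 1.504
vertex -2.46 0.499 0.505
vertex -2.752 0.281 1.669
endloop
endfacet
facet normal -0.240 -0.179 0.954
outer loop
vertex -2.967 -0.31 1.504
vertex -2.752 0.281 1.669
vertex -3.576 0.281 1.462
endloop
endfacet
facet normal 0.240 0.177 -0.954
outer loop
vertex -2.46 0.499 0.505
vertex -3.284 0.499 0.298
vertex -2.727 1.091 0.548
endloop
endfacet
facet normal 0.880 0.376 0.291
outer loop
vertex -2.46 0.499 0.505
vertex -2.727 1.091 0.548
vertex -2.752 0.281 1.669
endloop
endfacet
facet normal 0.879 0.376 0.292
outer loop
vertex -2.752 0.281 1.669
vertex -2.727 1.091 0.548
vertex -3.02 0.873 1.713
endloop
endfacet
facet normal -0.240 -0.179 0.954
outer loop
vertex -2.752 0.281 1.669
vertex -3.02 0.873 1.713
vertex -3.576 0.281 1.462
endloop
endfacet

endsolid
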